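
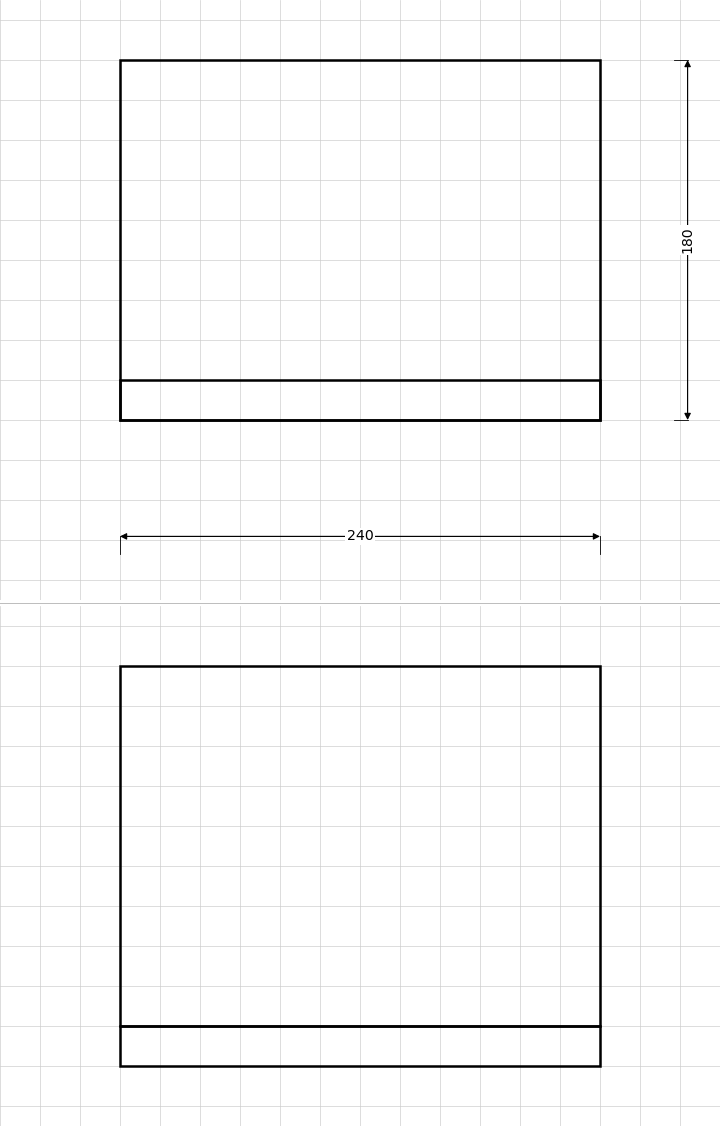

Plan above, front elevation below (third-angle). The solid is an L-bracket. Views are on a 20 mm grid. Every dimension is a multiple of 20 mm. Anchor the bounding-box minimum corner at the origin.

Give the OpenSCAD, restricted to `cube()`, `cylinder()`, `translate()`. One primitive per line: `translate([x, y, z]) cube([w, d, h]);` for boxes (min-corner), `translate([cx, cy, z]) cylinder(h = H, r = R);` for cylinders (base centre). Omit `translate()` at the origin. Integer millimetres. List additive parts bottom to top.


cube([240, 180, 20]);
translate([0, 0, 20]) cube([240, 20, 180]);


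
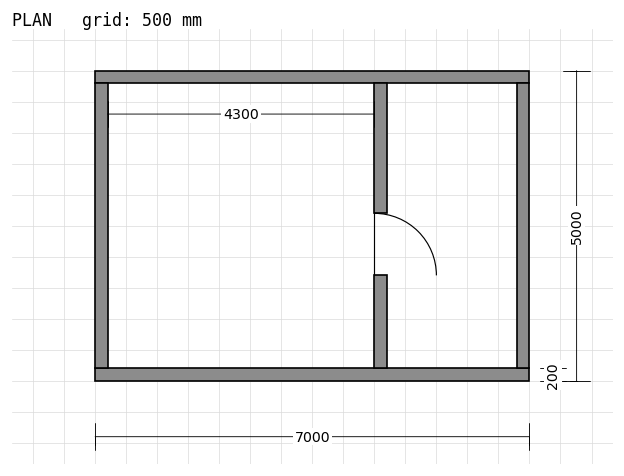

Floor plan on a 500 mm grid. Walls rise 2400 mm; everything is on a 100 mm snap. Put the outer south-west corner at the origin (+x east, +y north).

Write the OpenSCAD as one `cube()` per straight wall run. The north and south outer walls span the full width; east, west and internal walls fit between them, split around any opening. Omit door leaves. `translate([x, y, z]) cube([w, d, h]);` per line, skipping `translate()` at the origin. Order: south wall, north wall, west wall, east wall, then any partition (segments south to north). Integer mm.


cube([7000, 200, 2400]);
translate([0, 4800, 0]) cube([7000, 200, 2400]);
translate([0, 200, 0]) cube([200, 4600, 2400]);
translate([6800, 200, 0]) cube([200, 4600, 2400]);
translate([4500, 200, 0]) cube([200, 1500, 2400]);
translate([4500, 2700, 0]) cube([200, 2100, 2400]);


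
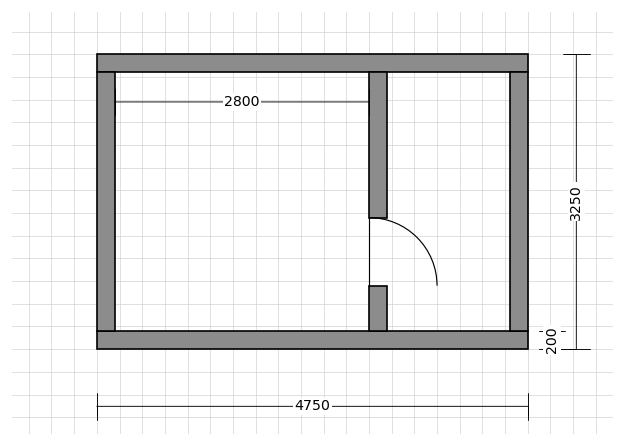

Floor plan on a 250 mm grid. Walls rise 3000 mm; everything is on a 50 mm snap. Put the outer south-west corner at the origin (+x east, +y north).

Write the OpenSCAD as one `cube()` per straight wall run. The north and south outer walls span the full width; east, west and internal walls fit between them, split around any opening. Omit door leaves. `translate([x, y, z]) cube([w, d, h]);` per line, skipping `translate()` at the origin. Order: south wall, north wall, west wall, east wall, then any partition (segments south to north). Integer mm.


cube([4750, 200, 3000]);
translate([0, 3050, 0]) cube([4750, 200, 3000]);
translate([0, 200, 0]) cube([200, 2850, 3000]);
translate([4550, 200, 0]) cube([200, 2850, 3000]);
translate([3000, 200, 0]) cube([200, 500, 3000]);
translate([3000, 1450, 0]) cube([200, 1600, 3000]);


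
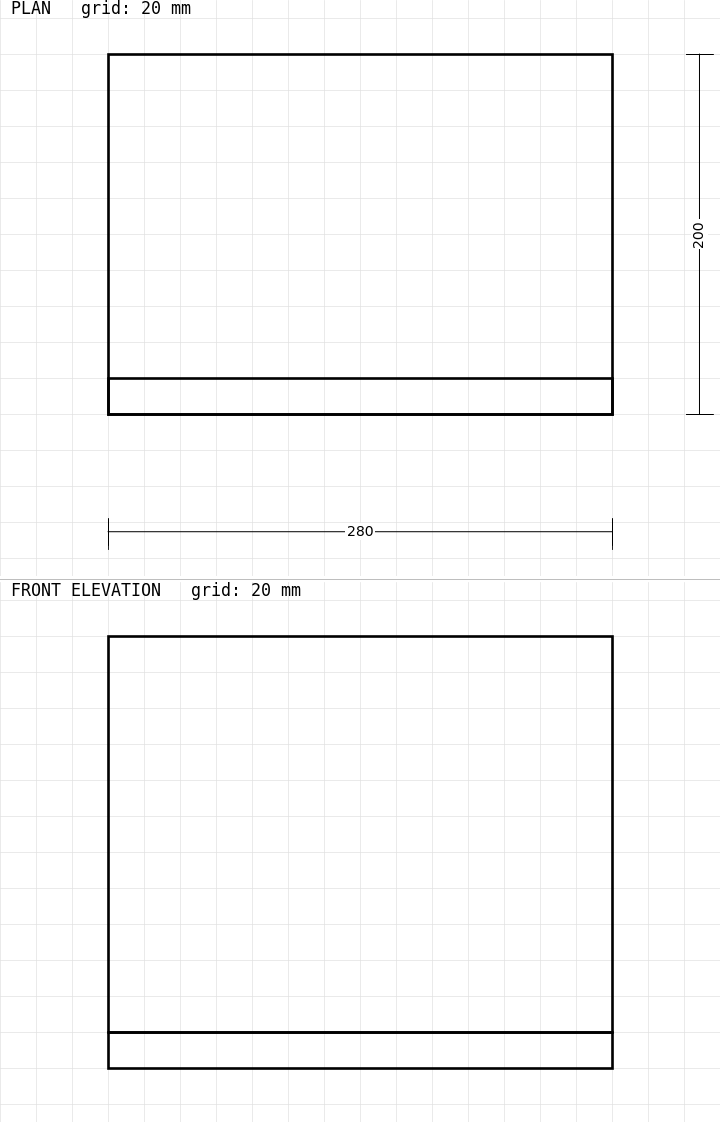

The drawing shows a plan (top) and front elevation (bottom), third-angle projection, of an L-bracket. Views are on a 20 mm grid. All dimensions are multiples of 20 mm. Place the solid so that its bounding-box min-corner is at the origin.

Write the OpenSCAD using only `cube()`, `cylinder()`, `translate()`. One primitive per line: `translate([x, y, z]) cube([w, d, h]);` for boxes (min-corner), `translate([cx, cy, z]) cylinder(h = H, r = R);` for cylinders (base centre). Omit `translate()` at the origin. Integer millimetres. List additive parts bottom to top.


cube([280, 200, 20]);
translate([0, 0, 20]) cube([280, 20, 220]);


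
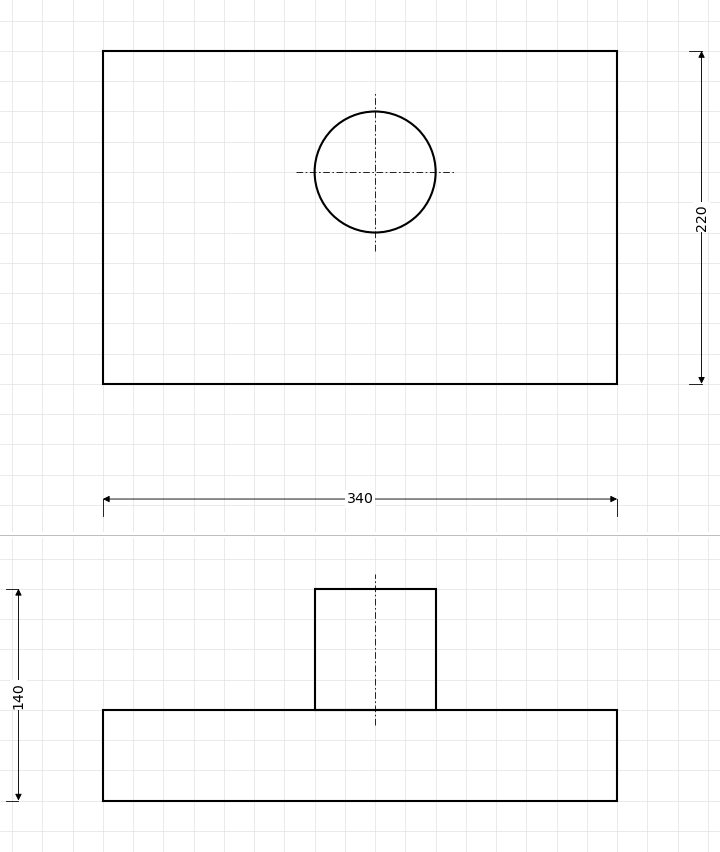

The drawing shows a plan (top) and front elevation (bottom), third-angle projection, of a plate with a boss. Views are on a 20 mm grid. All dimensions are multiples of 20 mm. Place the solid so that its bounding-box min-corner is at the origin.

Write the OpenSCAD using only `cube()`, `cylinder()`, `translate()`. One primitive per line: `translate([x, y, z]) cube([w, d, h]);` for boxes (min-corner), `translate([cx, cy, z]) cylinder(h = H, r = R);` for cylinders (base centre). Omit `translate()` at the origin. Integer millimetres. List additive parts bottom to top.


cube([340, 220, 60]);
translate([180, 140, 60]) cylinder(h = 80, r = 40);


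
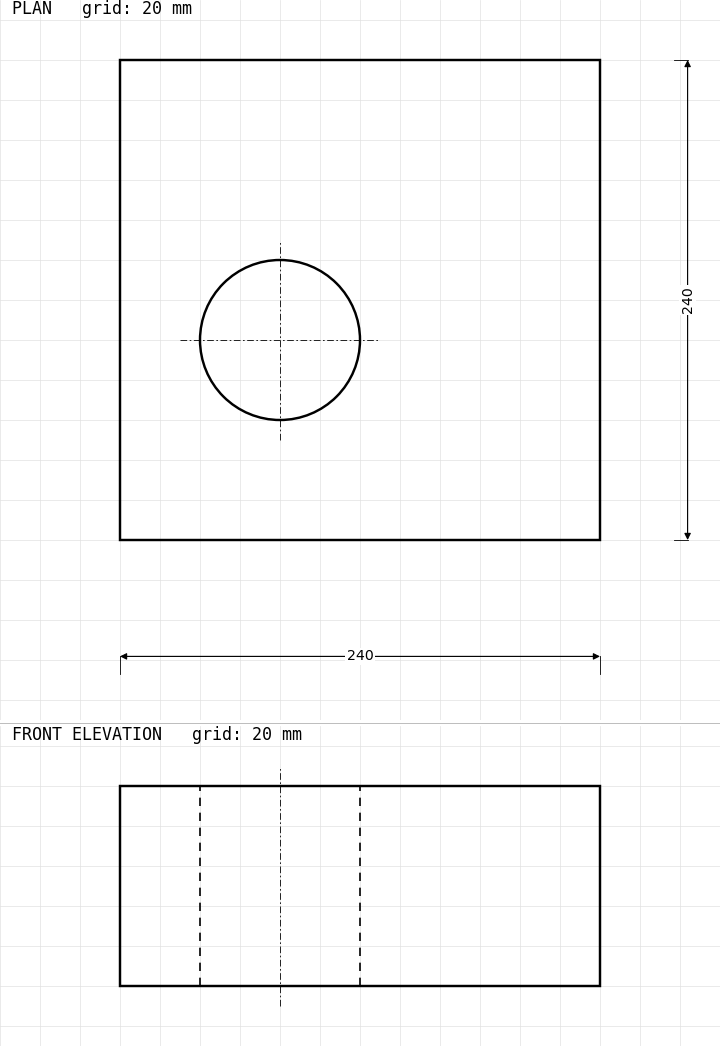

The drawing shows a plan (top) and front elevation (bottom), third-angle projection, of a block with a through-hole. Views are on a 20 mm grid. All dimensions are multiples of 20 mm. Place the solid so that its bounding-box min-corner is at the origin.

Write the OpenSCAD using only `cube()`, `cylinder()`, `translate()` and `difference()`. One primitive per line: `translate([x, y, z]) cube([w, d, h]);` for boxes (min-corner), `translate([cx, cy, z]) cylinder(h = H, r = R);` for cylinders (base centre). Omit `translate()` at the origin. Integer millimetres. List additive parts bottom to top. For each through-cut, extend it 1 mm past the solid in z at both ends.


difference() {
  cube([240, 240, 100]);
  translate([80, 100, -1]) cylinder(h = 102, r = 40);
}


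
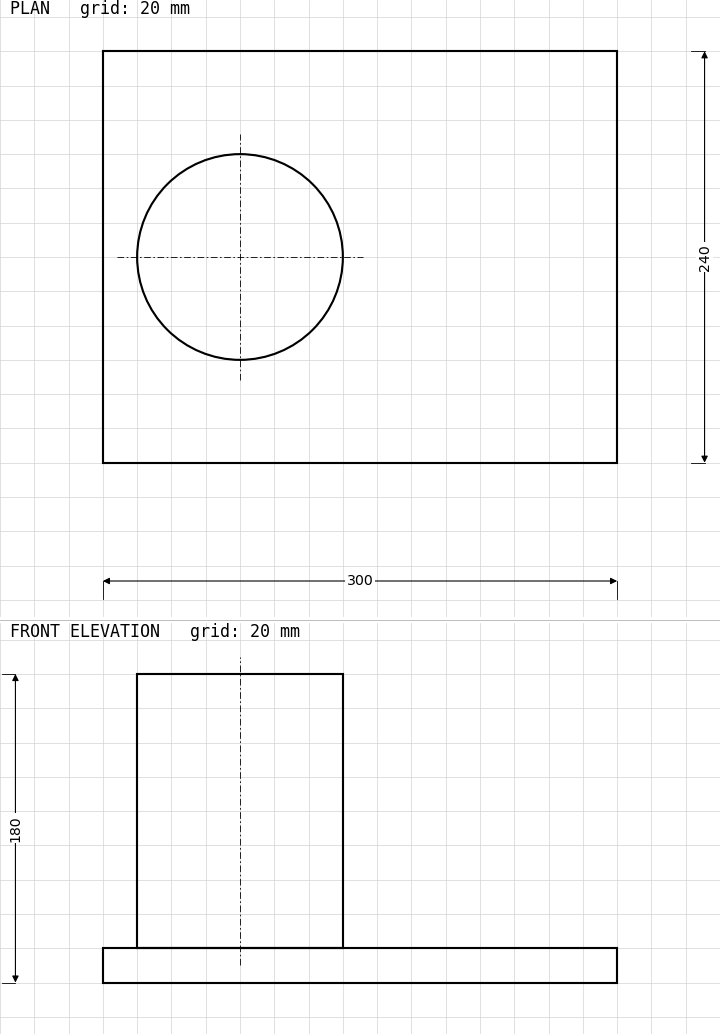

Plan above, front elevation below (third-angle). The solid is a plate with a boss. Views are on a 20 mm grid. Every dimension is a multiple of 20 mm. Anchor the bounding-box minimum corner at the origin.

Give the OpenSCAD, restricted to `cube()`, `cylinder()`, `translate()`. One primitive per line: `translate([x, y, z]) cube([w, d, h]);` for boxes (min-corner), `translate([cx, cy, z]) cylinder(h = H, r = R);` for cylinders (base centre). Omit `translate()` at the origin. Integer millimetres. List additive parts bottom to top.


cube([300, 240, 20]);
translate([80, 120, 20]) cylinder(h = 160, r = 60);


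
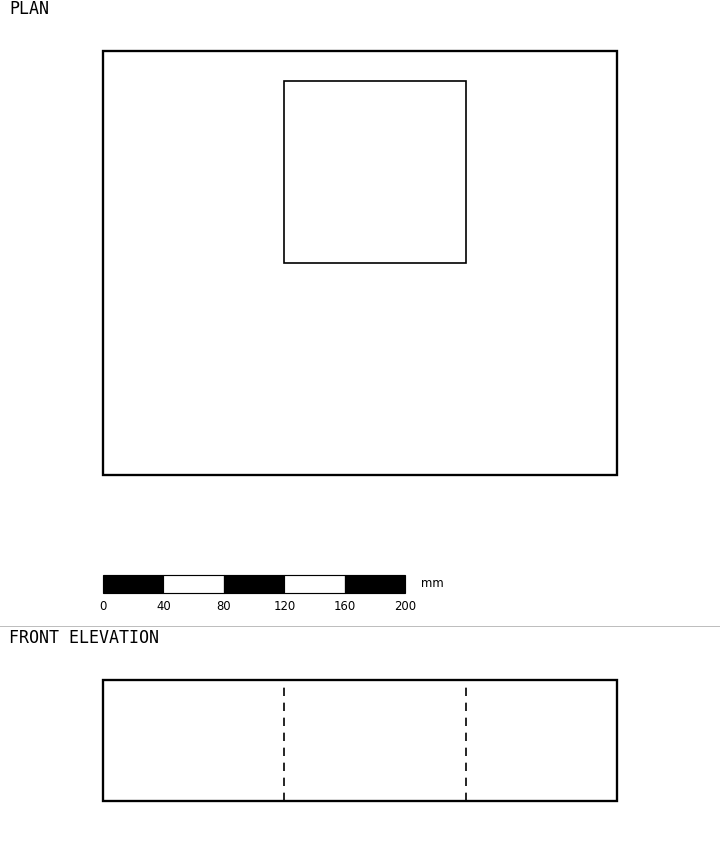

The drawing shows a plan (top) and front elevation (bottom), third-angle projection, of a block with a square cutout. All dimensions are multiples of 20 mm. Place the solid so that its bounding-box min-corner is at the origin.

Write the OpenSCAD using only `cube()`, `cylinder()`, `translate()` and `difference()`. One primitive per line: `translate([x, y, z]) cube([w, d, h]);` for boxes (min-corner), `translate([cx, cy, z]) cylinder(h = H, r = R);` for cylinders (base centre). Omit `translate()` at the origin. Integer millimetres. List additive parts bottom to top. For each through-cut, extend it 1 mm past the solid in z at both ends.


difference() {
  cube([340, 280, 80]);
  translate([120, 140, -1]) cube([120, 120, 82]);
}


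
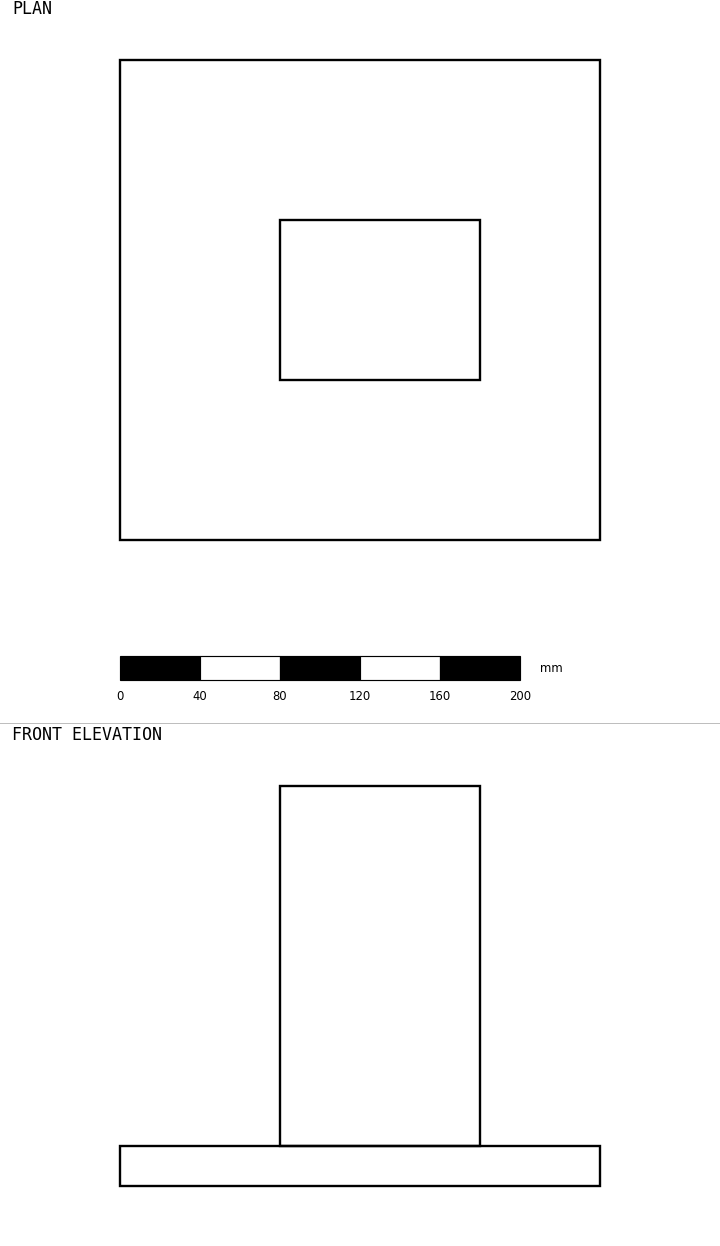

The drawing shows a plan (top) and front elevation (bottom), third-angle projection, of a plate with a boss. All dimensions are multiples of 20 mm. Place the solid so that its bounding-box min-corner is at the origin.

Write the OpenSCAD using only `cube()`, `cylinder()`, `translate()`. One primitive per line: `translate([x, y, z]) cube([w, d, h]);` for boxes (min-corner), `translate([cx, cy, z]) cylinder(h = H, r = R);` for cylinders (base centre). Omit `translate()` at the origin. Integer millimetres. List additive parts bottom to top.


cube([240, 240, 20]);
translate([80, 80, 20]) cube([100, 80, 180]);


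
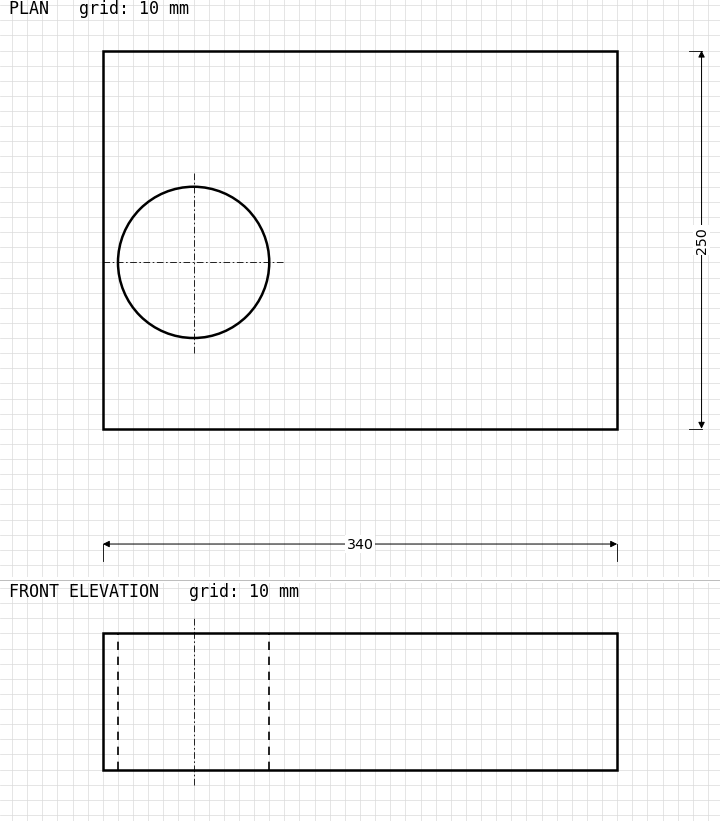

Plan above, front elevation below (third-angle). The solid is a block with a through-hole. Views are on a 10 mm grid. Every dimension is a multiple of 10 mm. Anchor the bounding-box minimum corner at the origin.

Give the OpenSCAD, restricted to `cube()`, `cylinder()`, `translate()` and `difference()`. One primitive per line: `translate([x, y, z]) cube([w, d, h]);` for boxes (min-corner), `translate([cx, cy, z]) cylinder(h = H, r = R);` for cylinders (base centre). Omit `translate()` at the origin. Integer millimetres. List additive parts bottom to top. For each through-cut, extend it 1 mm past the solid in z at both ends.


difference() {
  cube([340, 250, 90]);
  translate([60, 110, -1]) cylinder(h = 92, r = 50);
}


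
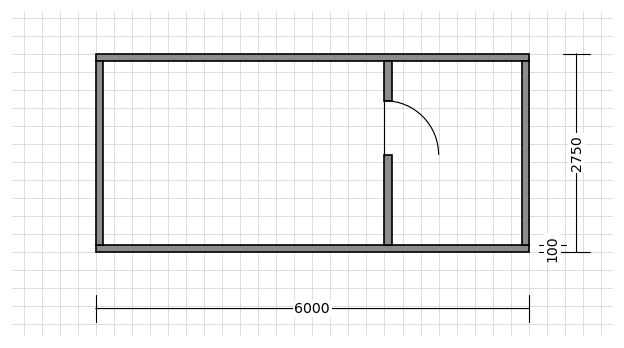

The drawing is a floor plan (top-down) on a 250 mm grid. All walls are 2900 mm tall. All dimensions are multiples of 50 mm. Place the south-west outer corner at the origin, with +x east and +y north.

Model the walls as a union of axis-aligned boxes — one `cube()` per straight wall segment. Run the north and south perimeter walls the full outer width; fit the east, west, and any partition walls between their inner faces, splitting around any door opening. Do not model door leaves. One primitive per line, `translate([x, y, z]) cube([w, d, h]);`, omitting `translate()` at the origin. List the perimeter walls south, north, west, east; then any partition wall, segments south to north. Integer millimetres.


cube([6000, 100, 2900]);
translate([0, 2650, 0]) cube([6000, 100, 2900]);
translate([0, 100, 0]) cube([100, 2550, 2900]);
translate([5900, 100, 0]) cube([100, 2550, 2900]);
translate([4000, 100, 0]) cube([100, 1250, 2900]);
translate([4000, 2100, 0]) cube([100, 550, 2900]);


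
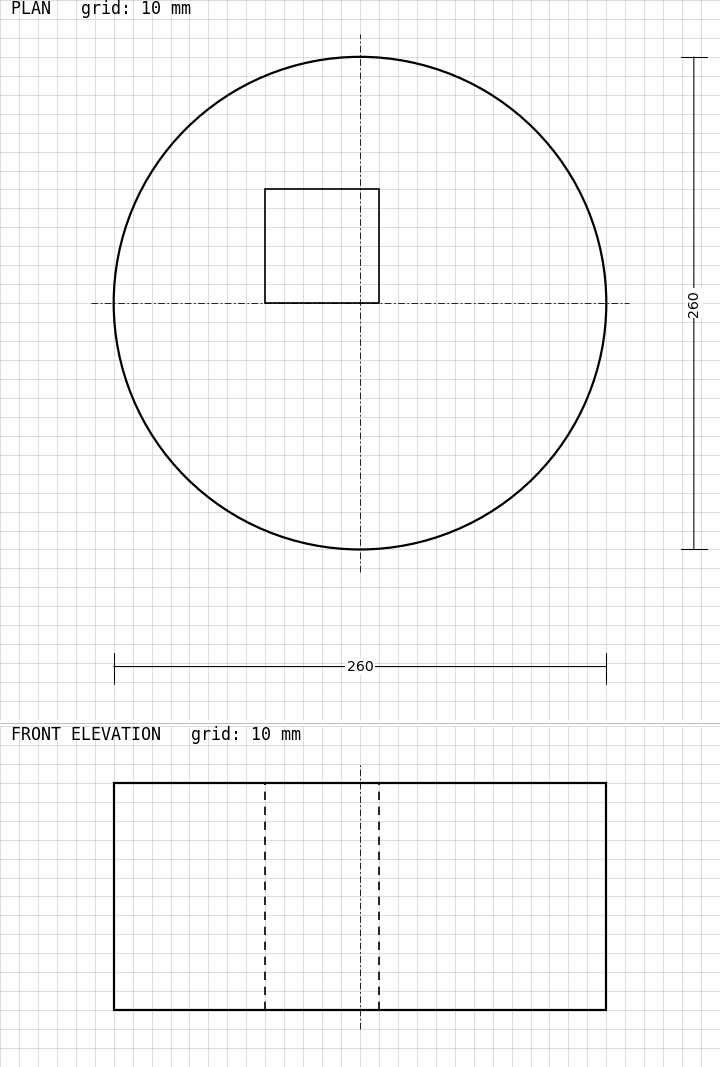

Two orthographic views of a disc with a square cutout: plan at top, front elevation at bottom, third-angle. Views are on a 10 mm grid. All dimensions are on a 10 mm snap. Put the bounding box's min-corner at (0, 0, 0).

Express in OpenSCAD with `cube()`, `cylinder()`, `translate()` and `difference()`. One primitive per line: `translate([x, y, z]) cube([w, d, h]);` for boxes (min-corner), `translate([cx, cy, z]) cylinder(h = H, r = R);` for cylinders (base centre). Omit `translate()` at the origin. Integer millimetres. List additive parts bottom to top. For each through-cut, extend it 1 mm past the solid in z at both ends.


difference() {
  translate([130, 130, 0]) cylinder(h = 120, r = 130);
  translate([80, 130, -1]) cube([60, 60, 122]);
}


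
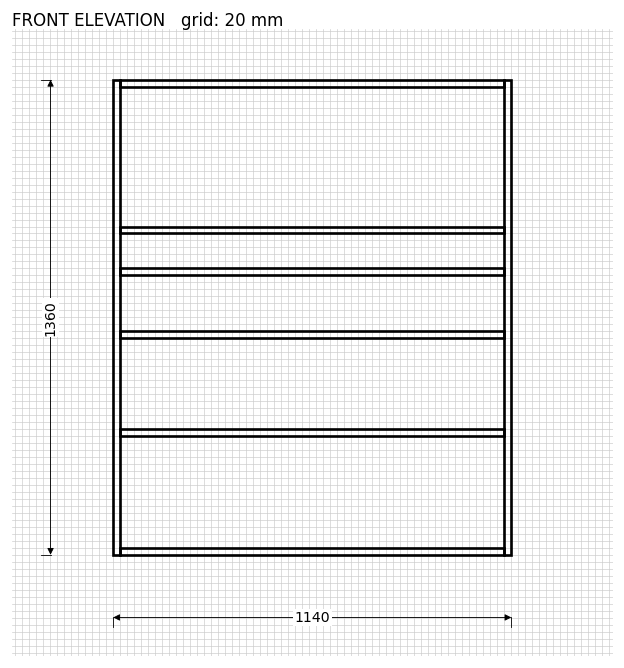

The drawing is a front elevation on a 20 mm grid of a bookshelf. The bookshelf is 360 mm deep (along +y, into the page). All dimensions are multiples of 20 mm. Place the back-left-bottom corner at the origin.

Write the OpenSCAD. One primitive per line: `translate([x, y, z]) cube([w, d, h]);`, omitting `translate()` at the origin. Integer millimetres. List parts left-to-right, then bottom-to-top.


cube([20, 360, 1360]);
translate([20, 0, 0]) cube([1100, 360, 20]);
translate([20, 0, 340]) cube([1100, 360, 20]);
translate([20, 0, 620]) cube([1100, 360, 20]);
translate([20, 0, 800]) cube([1100, 360, 20]);
translate([20, 0, 920]) cube([1100, 360, 20]);
translate([20, 0, 1340]) cube([1100, 360, 20]);
translate([1120, 0, 0]) cube([20, 360, 1360]);


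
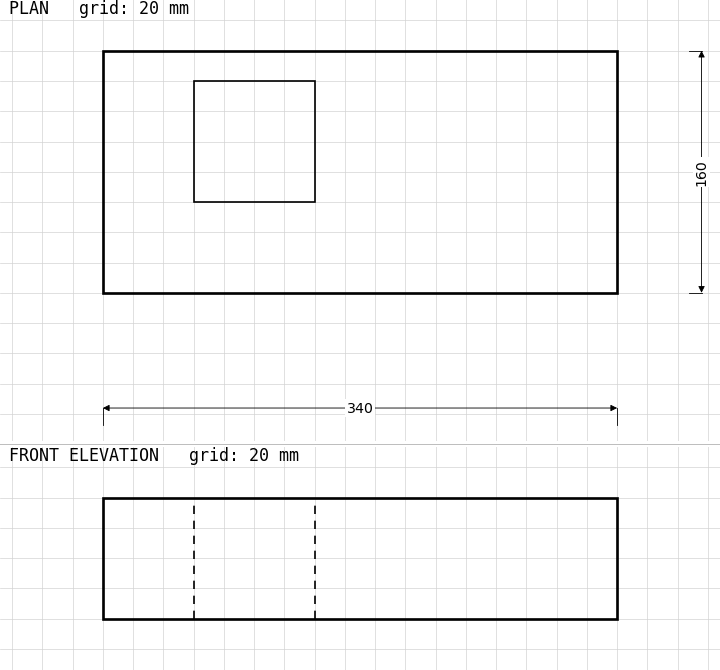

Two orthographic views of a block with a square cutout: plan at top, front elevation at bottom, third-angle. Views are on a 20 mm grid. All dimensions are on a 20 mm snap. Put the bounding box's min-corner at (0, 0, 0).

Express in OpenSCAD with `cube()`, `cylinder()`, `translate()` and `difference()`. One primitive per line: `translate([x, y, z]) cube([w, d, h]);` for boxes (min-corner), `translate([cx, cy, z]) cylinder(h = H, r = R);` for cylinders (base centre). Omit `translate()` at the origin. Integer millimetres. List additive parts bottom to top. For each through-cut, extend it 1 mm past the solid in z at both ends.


difference() {
  cube([340, 160, 80]);
  translate([60, 60, -1]) cube([80, 80, 82]);
}


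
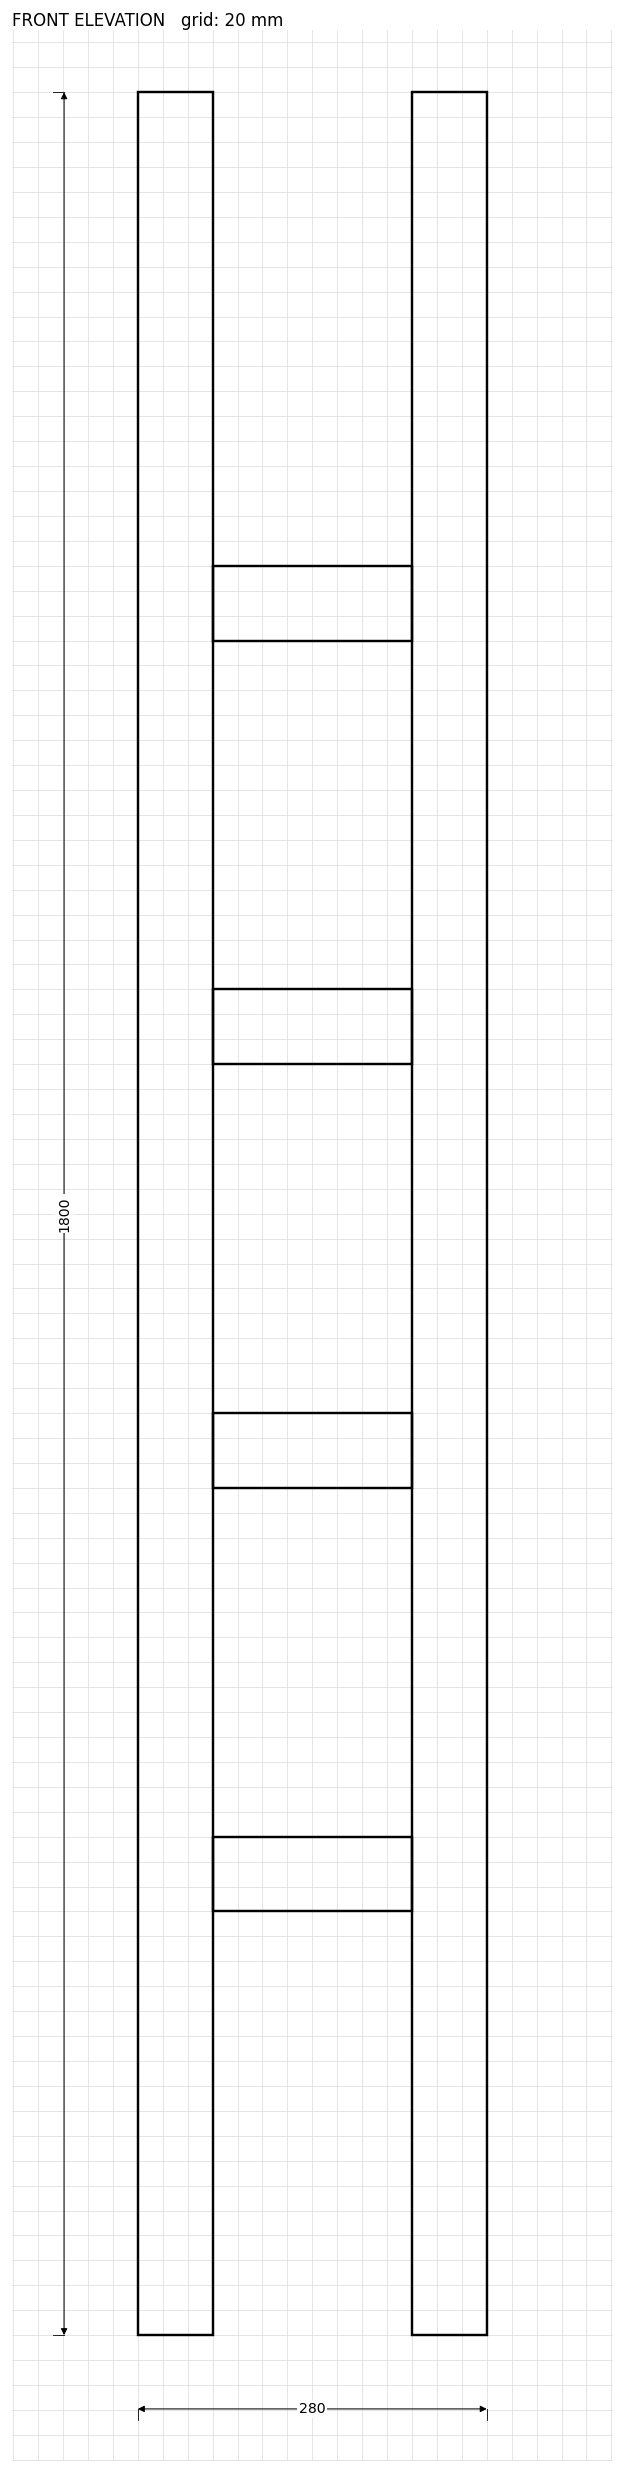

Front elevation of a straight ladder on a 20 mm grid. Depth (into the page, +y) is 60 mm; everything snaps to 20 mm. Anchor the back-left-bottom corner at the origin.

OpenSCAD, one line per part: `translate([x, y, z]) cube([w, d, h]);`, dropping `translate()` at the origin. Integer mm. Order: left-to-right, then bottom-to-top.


cube([60, 60, 1800]);
translate([60, 0, 340]) cube([160, 60, 60]);
translate([60, 0, 680]) cube([160, 60, 60]);
translate([60, 0, 1020]) cube([160, 60, 60]);
translate([60, 0, 1360]) cube([160, 60, 60]);
translate([220, 0, 0]) cube([60, 60, 1800]);


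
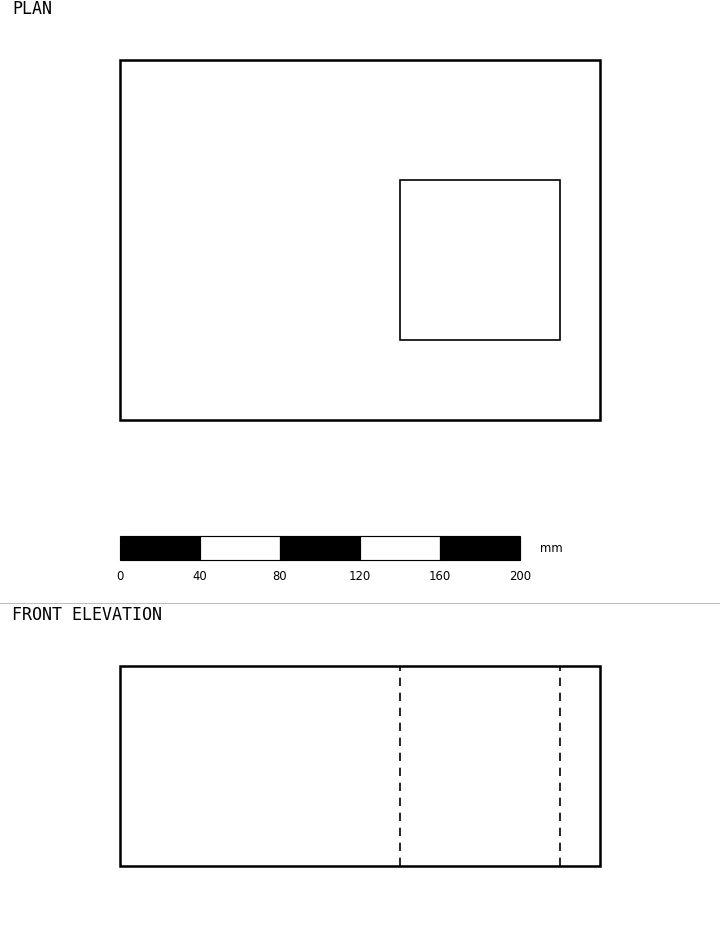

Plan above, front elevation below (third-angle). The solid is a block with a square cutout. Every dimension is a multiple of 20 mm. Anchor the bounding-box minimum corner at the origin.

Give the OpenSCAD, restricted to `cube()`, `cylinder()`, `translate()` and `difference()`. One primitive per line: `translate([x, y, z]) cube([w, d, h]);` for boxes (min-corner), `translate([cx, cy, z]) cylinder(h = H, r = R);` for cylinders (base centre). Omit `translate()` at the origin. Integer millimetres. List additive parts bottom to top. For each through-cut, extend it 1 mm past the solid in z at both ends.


difference() {
  cube([240, 180, 100]);
  translate([140, 40, -1]) cube([80, 80, 102]);
}


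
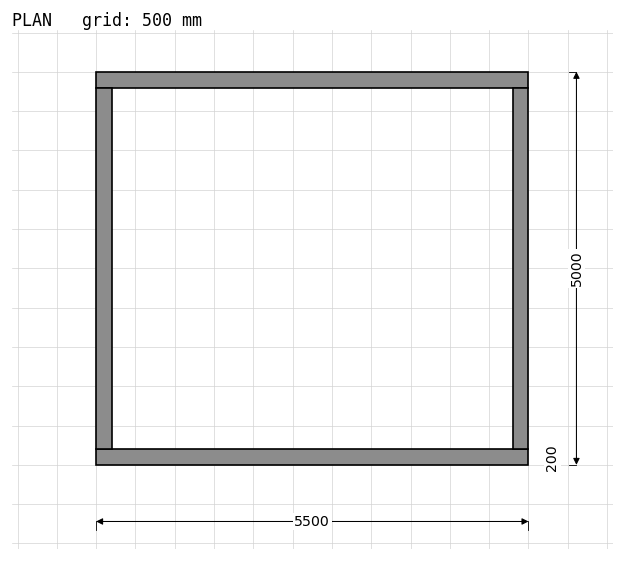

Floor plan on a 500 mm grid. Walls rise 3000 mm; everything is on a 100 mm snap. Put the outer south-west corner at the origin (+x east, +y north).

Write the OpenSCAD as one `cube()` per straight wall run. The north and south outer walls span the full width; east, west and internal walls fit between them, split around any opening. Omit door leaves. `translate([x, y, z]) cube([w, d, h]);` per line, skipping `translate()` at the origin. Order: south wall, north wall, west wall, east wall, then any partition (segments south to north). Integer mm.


cube([5500, 200, 3000]);
translate([0, 4800, 0]) cube([5500, 200, 3000]);
translate([0, 200, 0]) cube([200, 4600, 3000]);
translate([5300, 200, 0]) cube([200, 4600, 3000]);


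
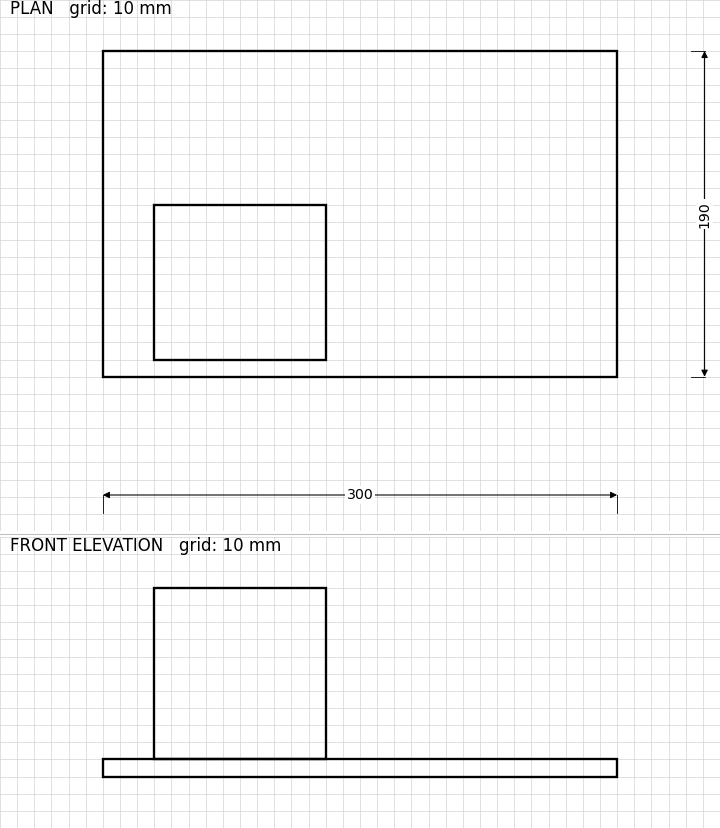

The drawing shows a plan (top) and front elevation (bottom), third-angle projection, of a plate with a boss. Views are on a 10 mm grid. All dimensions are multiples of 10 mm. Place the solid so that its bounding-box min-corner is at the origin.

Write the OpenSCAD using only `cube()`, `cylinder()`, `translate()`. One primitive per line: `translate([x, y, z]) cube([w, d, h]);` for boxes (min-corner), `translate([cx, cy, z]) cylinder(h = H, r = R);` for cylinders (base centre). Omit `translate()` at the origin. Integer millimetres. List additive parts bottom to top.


cube([300, 190, 10]);
translate([30, 10, 10]) cube([100, 90, 100]);


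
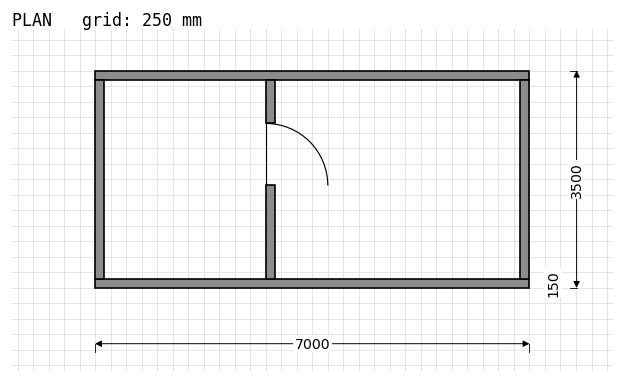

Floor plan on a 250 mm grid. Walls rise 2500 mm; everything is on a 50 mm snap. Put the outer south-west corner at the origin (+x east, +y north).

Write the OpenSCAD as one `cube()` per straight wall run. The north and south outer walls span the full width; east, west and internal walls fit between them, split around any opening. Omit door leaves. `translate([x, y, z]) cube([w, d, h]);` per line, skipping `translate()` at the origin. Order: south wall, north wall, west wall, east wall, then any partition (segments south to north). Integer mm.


cube([7000, 150, 2500]);
translate([0, 3350, 0]) cube([7000, 150, 2500]);
translate([0, 150, 0]) cube([150, 3200, 2500]);
translate([6850, 150, 0]) cube([150, 3200, 2500]);
translate([2750, 150, 0]) cube([150, 1500, 2500]);
translate([2750, 2650, 0]) cube([150, 700, 2500]);


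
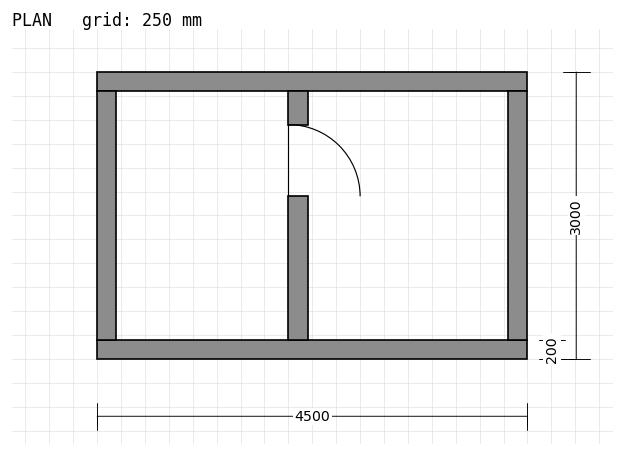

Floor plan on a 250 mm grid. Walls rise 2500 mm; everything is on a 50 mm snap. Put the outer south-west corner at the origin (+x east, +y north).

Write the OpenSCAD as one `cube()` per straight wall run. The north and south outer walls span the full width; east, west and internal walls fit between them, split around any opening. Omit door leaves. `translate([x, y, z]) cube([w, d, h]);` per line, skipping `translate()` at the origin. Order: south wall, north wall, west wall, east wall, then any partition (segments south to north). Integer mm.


cube([4500, 200, 2500]);
translate([0, 2800, 0]) cube([4500, 200, 2500]);
translate([0, 200, 0]) cube([200, 2600, 2500]);
translate([4300, 200, 0]) cube([200, 2600, 2500]);
translate([2000, 200, 0]) cube([200, 1500, 2500]);
translate([2000, 2450, 0]) cube([200, 350, 2500]);


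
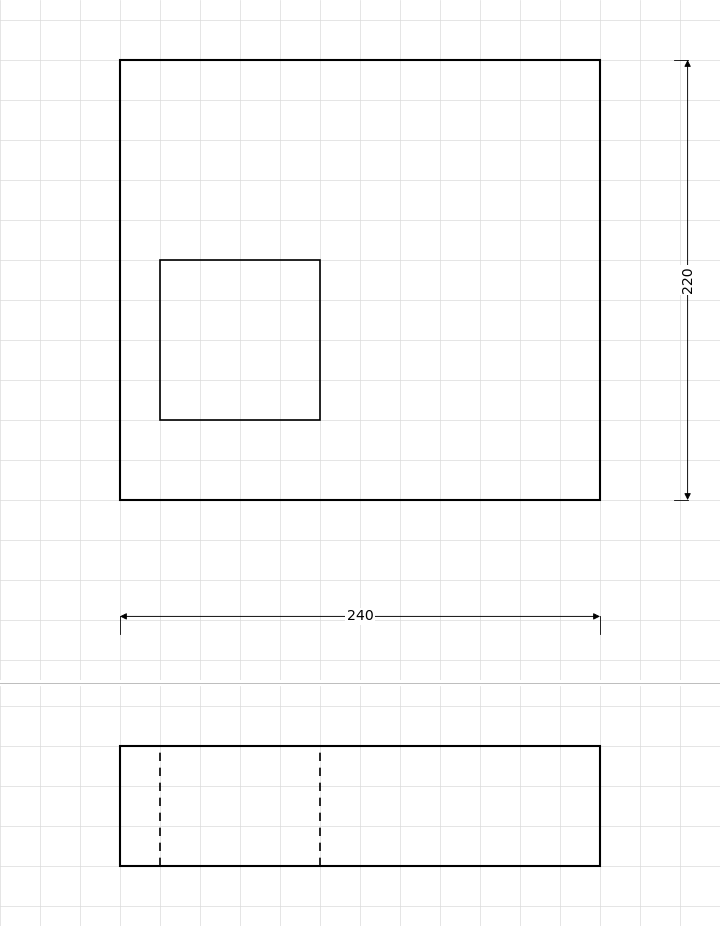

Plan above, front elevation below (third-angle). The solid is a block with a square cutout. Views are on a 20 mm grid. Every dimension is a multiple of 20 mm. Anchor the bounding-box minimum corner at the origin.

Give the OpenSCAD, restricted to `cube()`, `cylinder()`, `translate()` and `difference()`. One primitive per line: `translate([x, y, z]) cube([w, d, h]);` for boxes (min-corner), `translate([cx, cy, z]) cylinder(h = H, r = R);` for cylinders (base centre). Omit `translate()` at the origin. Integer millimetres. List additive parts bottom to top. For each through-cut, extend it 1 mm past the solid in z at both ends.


difference() {
  cube([240, 220, 60]);
  translate([20, 40, -1]) cube([80, 80, 62]);
}


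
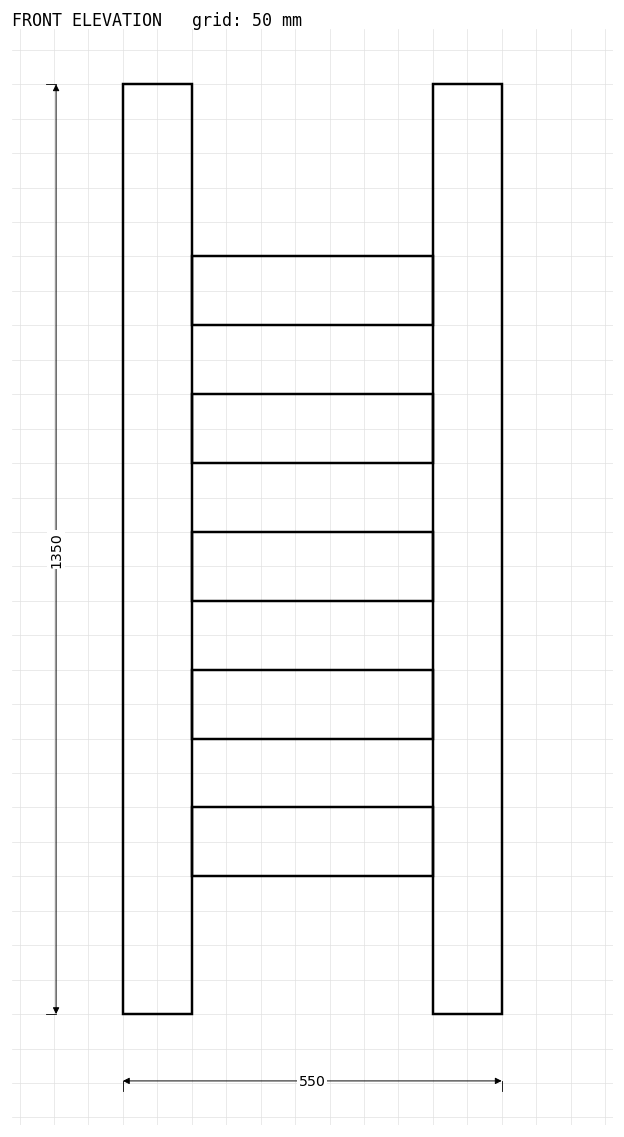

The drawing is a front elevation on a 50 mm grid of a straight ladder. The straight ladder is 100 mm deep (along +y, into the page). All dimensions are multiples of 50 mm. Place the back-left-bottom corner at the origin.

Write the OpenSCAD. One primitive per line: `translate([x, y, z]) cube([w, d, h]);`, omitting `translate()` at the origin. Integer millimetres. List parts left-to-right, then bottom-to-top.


cube([100, 100, 1350]);
translate([100, 0, 200]) cube([350, 100, 100]);
translate([100, 0, 400]) cube([350, 100, 100]);
translate([100, 0, 600]) cube([350, 100, 100]);
translate([100, 0, 800]) cube([350, 100, 100]);
translate([100, 0, 1000]) cube([350, 100, 100]);
translate([450, 0, 0]) cube([100, 100, 1350]);


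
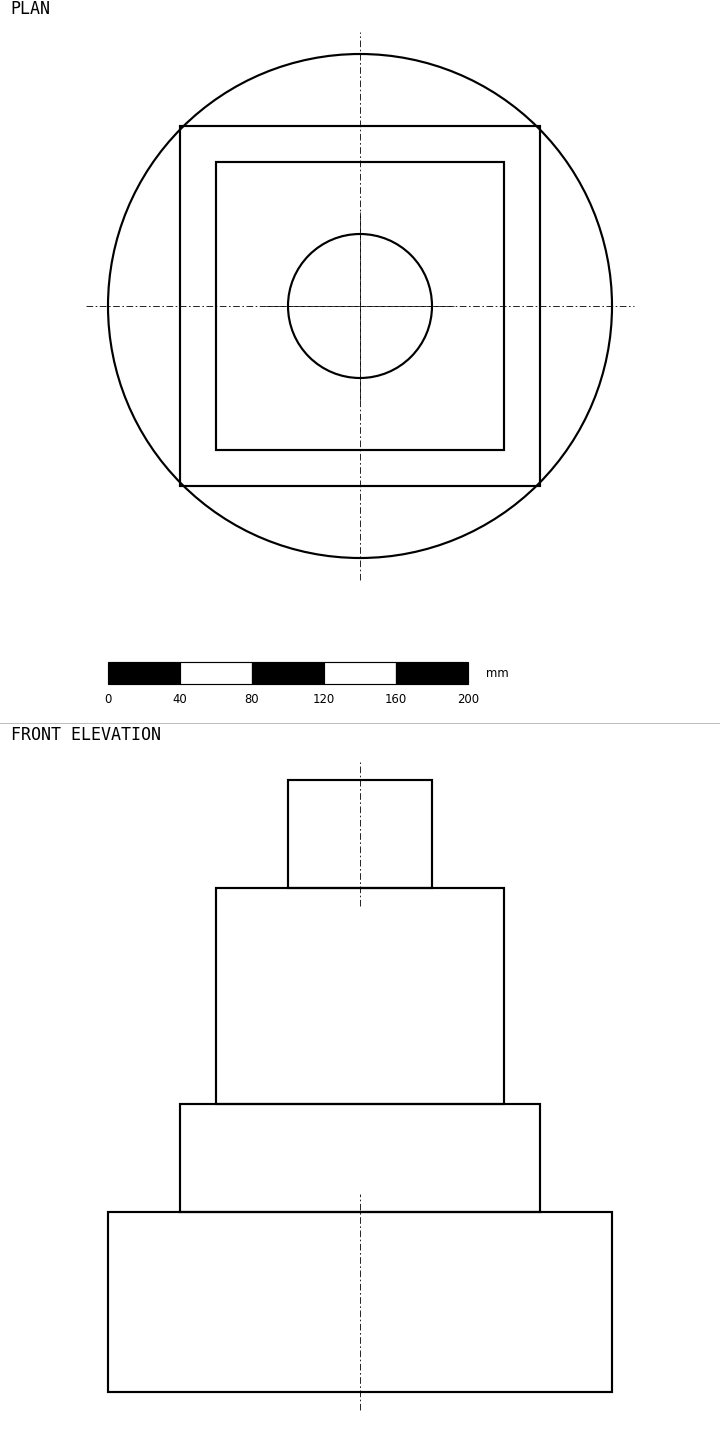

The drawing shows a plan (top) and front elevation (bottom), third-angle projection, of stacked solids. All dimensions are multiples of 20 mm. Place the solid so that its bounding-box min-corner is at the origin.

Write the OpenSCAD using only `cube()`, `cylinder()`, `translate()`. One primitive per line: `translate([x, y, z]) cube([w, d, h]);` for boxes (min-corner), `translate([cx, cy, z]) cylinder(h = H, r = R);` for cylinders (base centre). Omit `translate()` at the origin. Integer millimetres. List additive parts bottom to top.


translate([140, 140, 0]) cylinder(h = 100, r = 140);
translate([40, 40, 100]) cube([200, 200, 60]);
translate([60, 60, 160]) cube([160, 160, 120]);
translate([140, 140, 280]) cylinder(h = 60, r = 40);


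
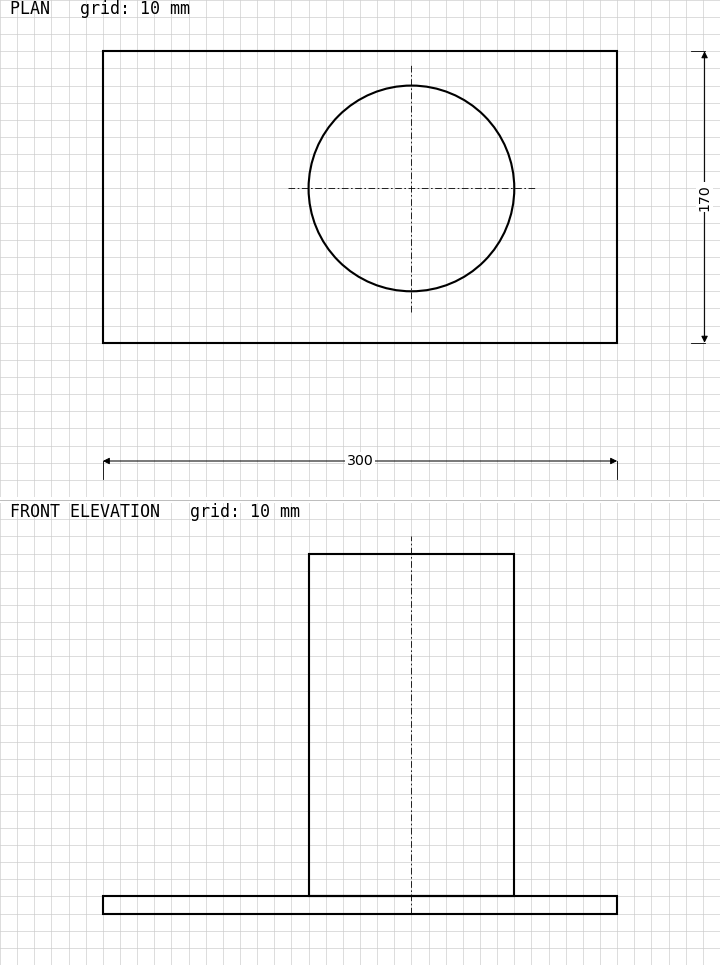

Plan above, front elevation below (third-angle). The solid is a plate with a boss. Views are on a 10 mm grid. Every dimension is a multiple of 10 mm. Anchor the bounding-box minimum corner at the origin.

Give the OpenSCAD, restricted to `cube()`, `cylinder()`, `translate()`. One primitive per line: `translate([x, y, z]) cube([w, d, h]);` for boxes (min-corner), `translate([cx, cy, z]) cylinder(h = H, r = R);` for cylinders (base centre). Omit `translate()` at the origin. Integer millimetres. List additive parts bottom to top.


cube([300, 170, 10]);
translate([180, 90, 10]) cylinder(h = 200, r = 60);


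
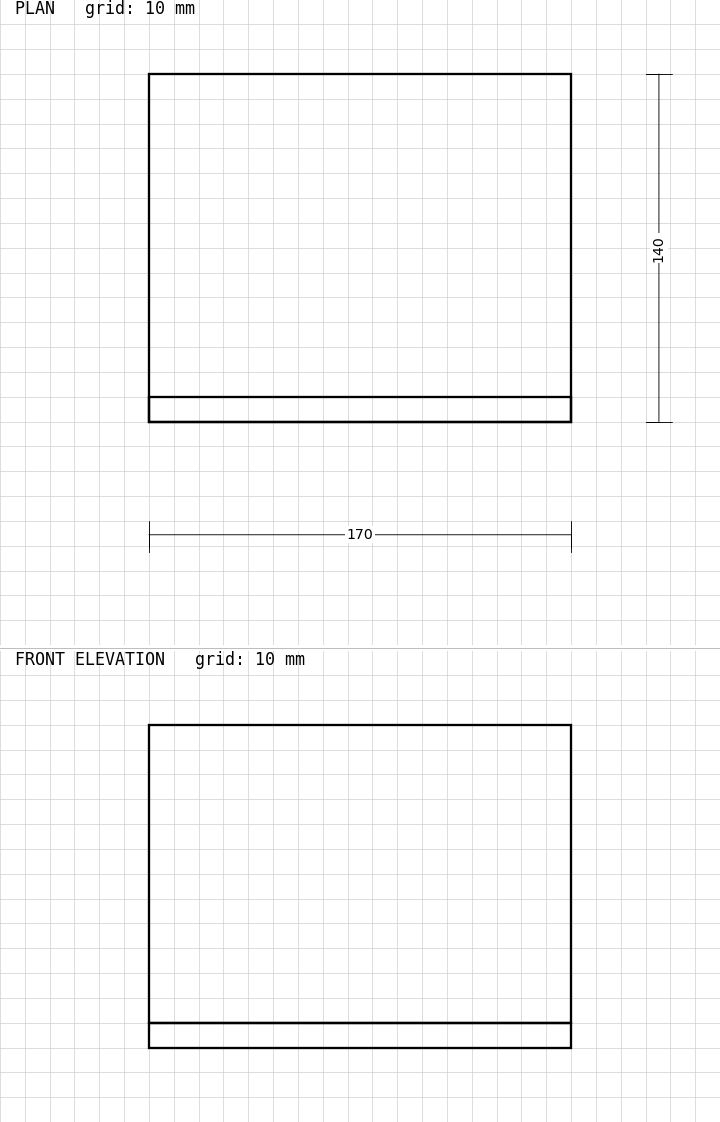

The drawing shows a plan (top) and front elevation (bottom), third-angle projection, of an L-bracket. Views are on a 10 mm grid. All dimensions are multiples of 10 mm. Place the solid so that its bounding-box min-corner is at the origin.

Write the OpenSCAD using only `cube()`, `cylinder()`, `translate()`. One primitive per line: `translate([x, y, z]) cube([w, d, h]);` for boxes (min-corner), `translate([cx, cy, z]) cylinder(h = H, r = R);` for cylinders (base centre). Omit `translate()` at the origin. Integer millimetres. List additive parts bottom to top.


cube([170, 140, 10]);
translate([0, 0, 10]) cube([170, 10, 120]);


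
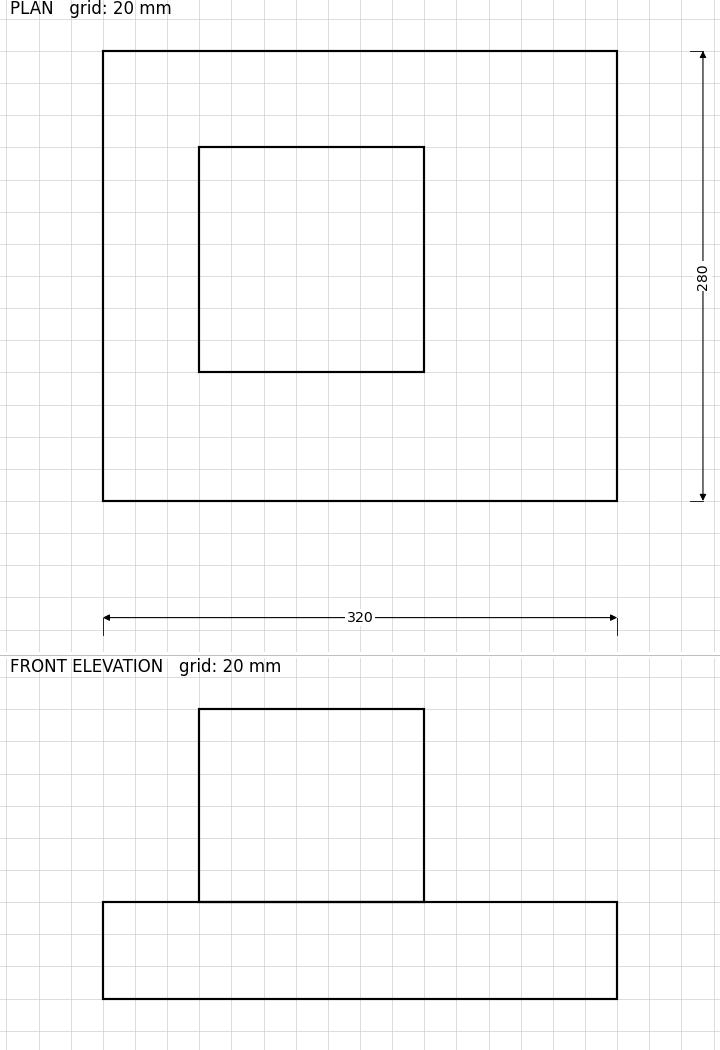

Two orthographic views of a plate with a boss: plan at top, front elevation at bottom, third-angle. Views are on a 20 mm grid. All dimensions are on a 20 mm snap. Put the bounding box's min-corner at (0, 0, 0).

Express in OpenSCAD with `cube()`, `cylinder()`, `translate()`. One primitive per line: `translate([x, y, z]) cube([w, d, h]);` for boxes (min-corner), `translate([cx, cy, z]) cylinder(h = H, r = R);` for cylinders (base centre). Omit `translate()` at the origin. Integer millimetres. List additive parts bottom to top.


cube([320, 280, 60]);
translate([60, 80, 60]) cube([140, 140, 120]);


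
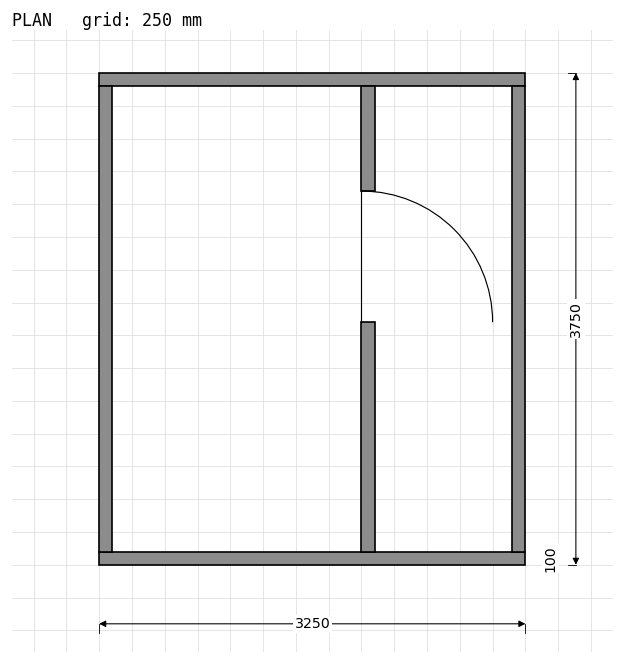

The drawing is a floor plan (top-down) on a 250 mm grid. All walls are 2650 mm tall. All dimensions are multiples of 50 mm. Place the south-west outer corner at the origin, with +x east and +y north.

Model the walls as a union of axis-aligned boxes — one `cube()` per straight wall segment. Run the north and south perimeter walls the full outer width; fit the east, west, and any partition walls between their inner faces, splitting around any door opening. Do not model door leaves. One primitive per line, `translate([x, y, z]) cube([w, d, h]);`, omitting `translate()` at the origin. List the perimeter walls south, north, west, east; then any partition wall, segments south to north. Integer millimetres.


cube([3250, 100, 2650]);
translate([0, 3650, 0]) cube([3250, 100, 2650]);
translate([0, 100, 0]) cube([100, 3550, 2650]);
translate([3150, 100, 0]) cube([100, 3550, 2650]);
translate([2000, 100, 0]) cube([100, 1750, 2650]);
translate([2000, 2850, 0]) cube([100, 800, 2650]);


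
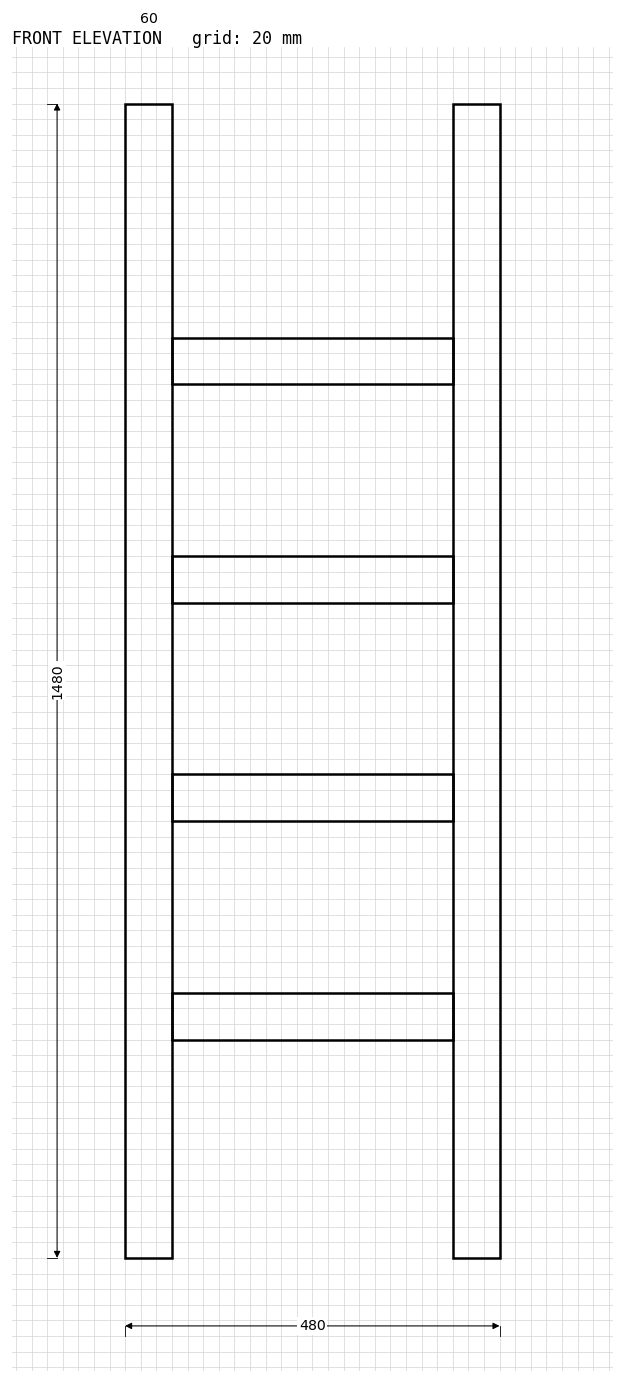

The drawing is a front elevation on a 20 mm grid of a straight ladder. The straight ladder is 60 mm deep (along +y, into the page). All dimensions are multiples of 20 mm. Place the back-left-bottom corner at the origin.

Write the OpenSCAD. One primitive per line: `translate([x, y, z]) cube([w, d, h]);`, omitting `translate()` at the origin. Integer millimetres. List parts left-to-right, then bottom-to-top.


cube([60, 60, 1480]);
translate([60, 0, 280]) cube([360, 60, 60]);
translate([60, 0, 560]) cube([360, 60, 60]);
translate([60, 0, 840]) cube([360, 60, 60]);
translate([60, 0, 1120]) cube([360, 60, 60]);
translate([420, 0, 0]) cube([60, 60, 1480]);


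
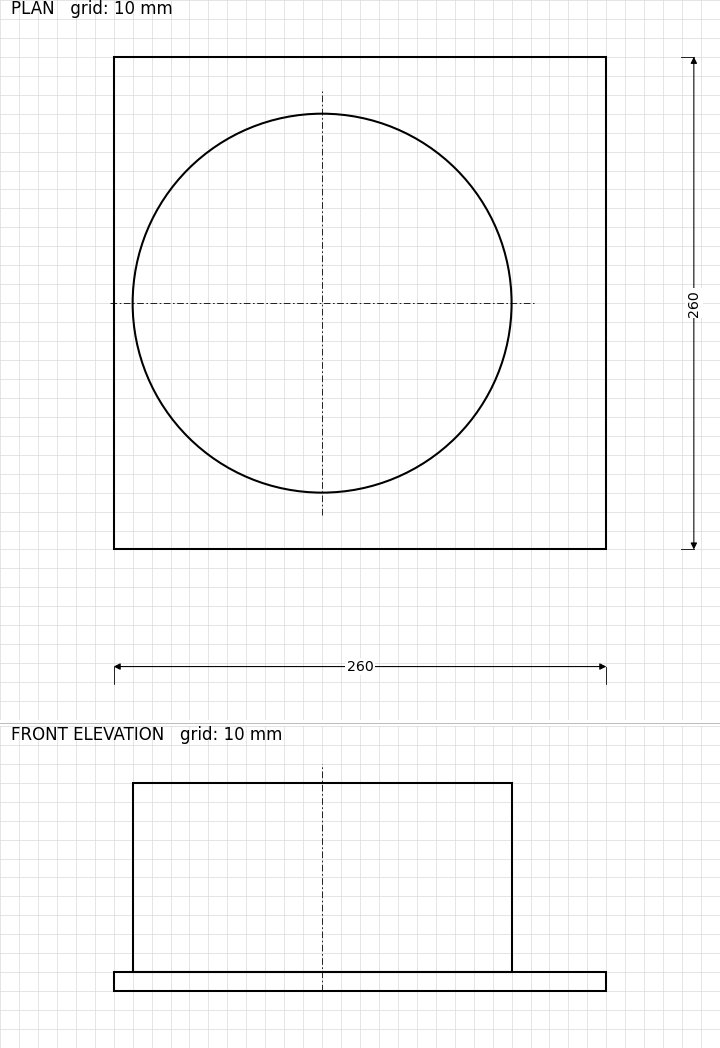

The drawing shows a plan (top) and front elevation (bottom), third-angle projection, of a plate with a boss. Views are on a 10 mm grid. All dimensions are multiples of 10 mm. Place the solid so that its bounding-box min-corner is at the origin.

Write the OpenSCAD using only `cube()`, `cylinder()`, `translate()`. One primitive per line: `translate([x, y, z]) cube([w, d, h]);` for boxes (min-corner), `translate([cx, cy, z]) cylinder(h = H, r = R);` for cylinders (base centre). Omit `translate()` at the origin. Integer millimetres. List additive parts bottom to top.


cube([260, 260, 10]);
translate([110, 130, 10]) cylinder(h = 100, r = 100);


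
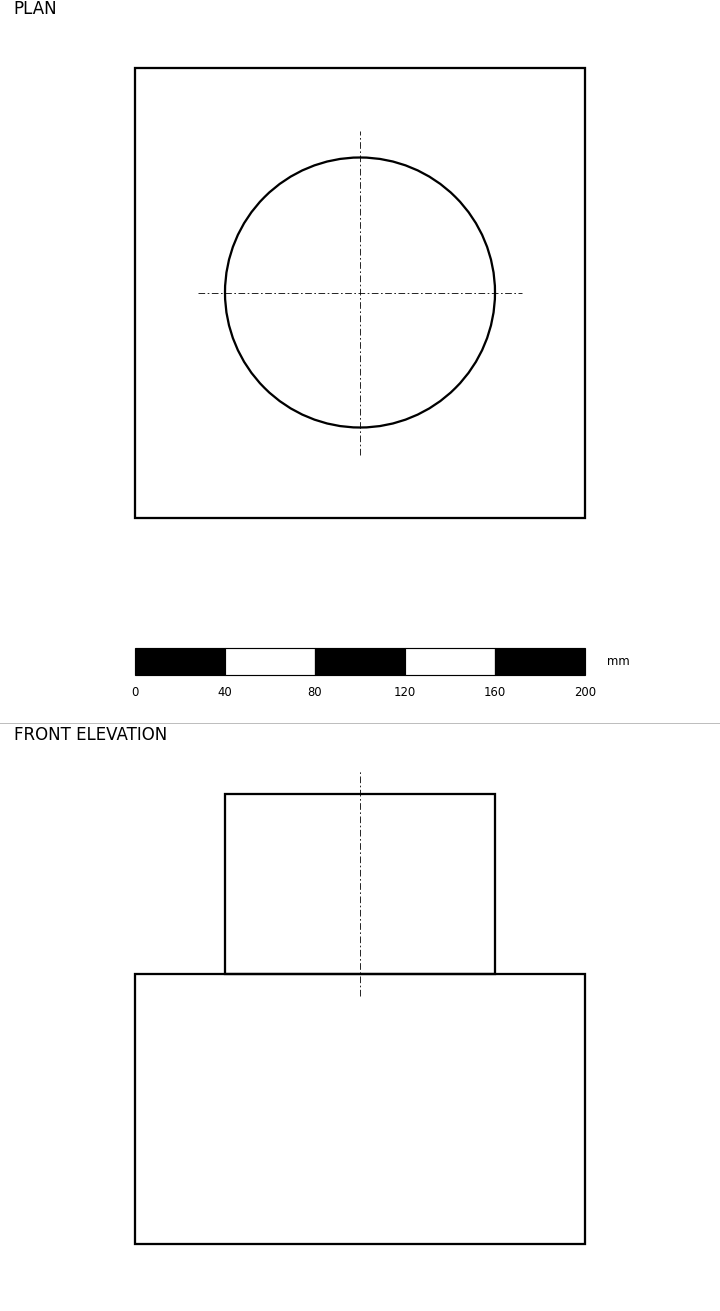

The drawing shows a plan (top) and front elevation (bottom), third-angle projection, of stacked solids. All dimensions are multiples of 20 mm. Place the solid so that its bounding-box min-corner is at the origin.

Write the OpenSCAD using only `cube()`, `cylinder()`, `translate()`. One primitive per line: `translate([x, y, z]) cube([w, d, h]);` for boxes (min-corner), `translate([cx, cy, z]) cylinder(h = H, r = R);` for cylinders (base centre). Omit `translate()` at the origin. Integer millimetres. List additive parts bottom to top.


cube([200, 200, 120]);
translate([100, 100, 120]) cylinder(h = 80, r = 60);


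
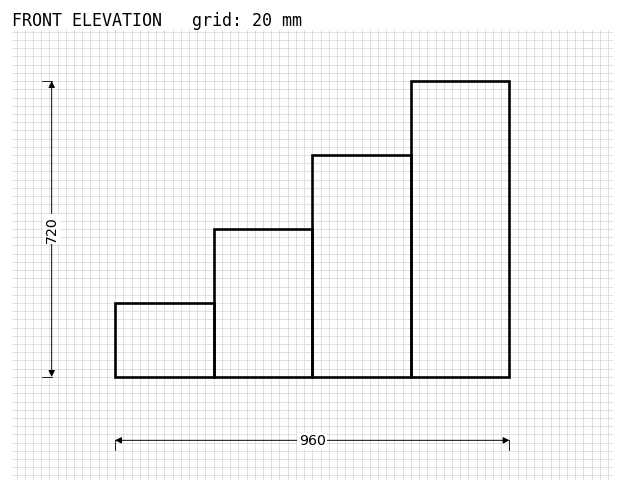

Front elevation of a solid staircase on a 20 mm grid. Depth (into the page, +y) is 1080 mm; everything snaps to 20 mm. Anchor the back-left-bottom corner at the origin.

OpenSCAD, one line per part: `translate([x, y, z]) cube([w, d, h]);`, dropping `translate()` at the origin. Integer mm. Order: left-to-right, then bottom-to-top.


cube([240, 1080, 180]);
translate([240, 0, 0]) cube([240, 1080, 360]);
translate([480, 0, 0]) cube([240, 1080, 540]);
translate([720, 0, 0]) cube([240, 1080, 720]);


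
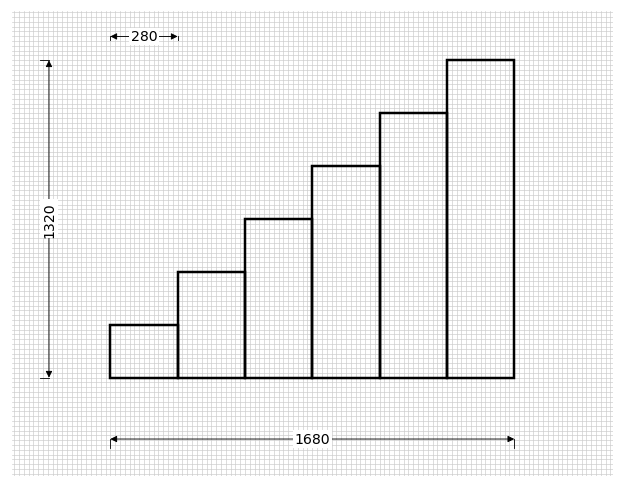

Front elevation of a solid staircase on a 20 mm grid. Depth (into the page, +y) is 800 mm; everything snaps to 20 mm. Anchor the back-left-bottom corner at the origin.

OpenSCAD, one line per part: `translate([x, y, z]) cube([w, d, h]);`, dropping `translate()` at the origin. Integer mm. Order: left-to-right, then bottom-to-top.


cube([280, 800, 220]);
translate([280, 0, 0]) cube([280, 800, 440]);
translate([560, 0, 0]) cube([280, 800, 660]);
translate([840, 0, 0]) cube([280, 800, 880]);
translate([1120, 0, 0]) cube([280, 800, 1100]);
translate([1400, 0, 0]) cube([280, 800, 1320]);


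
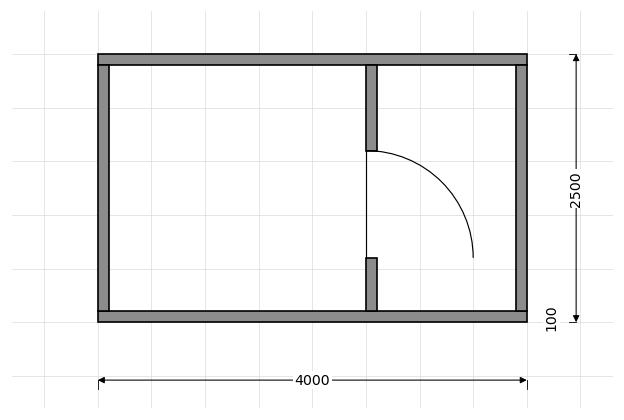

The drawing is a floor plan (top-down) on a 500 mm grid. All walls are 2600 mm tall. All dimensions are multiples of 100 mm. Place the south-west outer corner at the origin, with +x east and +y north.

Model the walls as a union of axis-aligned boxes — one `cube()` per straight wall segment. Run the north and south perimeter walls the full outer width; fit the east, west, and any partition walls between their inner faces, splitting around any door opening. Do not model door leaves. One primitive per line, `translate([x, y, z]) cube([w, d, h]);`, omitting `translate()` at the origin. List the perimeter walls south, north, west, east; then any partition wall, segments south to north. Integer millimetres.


cube([4000, 100, 2600]);
translate([0, 2400, 0]) cube([4000, 100, 2600]);
translate([0, 100, 0]) cube([100, 2300, 2600]);
translate([3900, 100, 0]) cube([100, 2300, 2600]);
translate([2500, 100, 0]) cube([100, 500, 2600]);
translate([2500, 1600, 0]) cube([100, 800, 2600]);


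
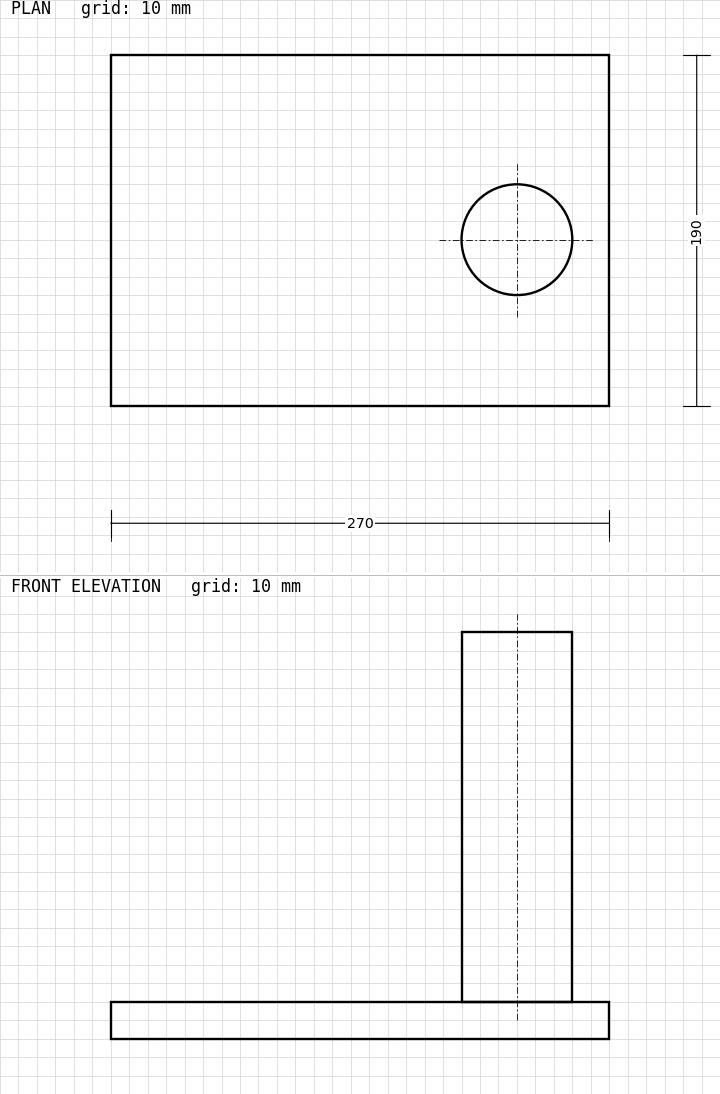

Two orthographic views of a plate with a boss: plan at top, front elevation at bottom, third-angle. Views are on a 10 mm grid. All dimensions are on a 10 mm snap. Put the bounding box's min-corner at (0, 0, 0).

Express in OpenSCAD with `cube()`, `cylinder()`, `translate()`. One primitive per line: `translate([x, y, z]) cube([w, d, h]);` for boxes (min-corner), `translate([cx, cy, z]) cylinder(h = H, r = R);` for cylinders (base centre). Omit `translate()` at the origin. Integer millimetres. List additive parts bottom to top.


cube([270, 190, 20]);
translate([220, 90, 20]) cylinder(h = 200, r = 30);


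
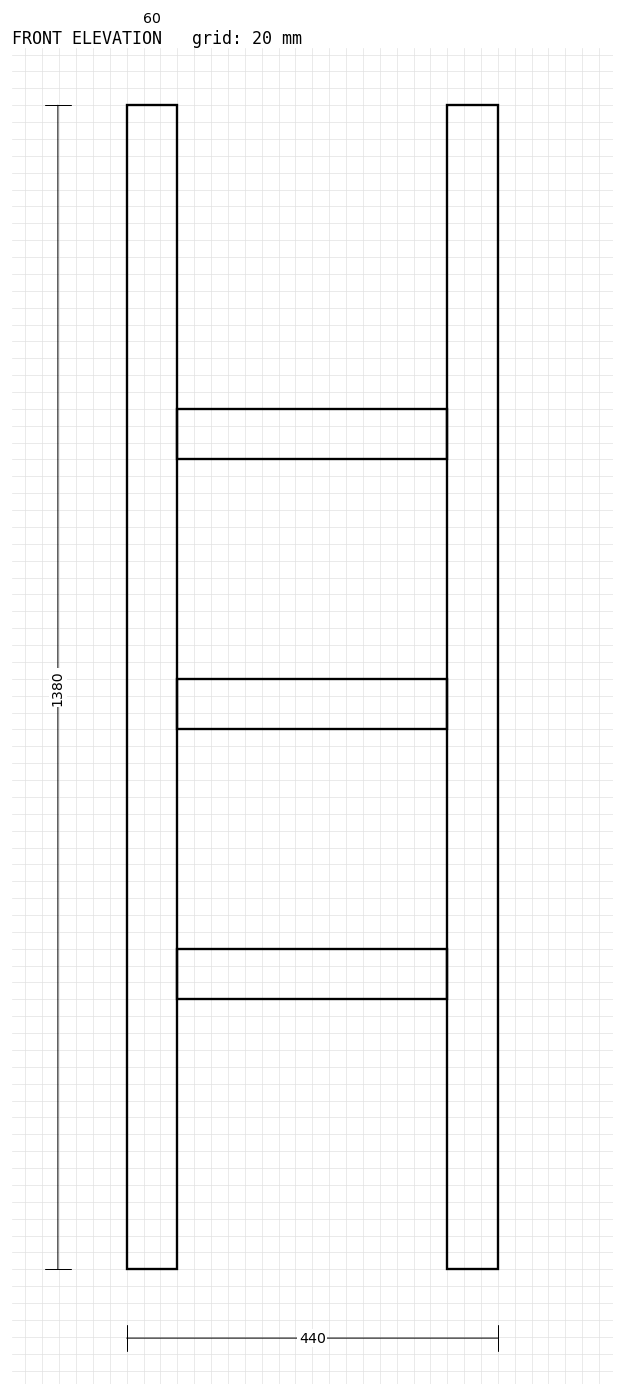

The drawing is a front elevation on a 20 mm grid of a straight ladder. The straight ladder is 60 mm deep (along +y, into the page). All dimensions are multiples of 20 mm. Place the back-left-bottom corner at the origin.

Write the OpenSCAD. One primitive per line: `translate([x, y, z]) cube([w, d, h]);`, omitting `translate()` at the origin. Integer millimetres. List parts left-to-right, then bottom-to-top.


cube([60, 60, 1380]);
translate([60, 0, 320]) cube([320, 60, 60]);
translate([60, 0, 640]) cube([320, 60, 60]);
translate([60, 0, 960]) cube([320, 60, 60]);
translate([380, 0, 0]) cube([60, 60, 1380]);
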